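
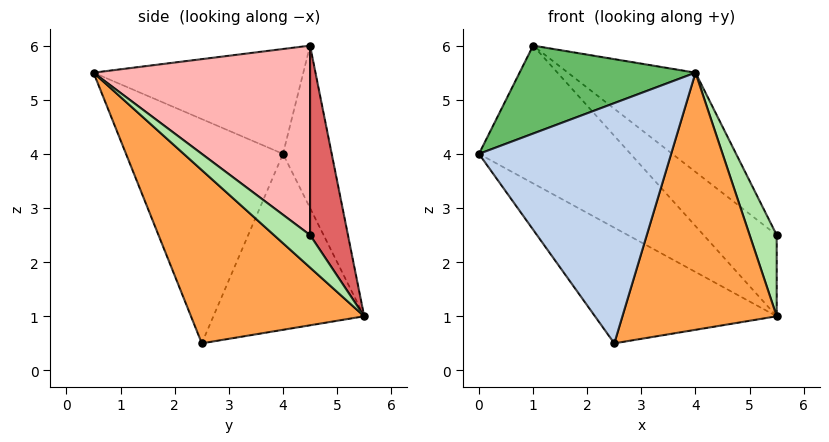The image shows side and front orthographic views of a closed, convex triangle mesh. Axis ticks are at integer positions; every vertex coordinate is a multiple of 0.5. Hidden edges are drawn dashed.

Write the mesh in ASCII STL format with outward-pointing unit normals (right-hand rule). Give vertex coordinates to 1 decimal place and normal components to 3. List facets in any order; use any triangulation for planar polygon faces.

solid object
 facet normal -0.502 0.605 -0.618
  outer loop
   vertex 2.5 2.5 0.5
   vertex 0.0 4.0 4.0
   vertex 5.5 5.5 1.0
  endloop
 endfacet
 facet normal -0.628 -0.769 -0.119
  outer loop
   vertex 2.5 2.5 0.5
   vertex 4.0 0.5 5.5
   vertex 0.0 4.0 4.0
  endloop
 endfacet
 facet normal 0.671 -0.597 -0.440
  outer loop
   vertex 2.5 2.5 0.5
   vertex 5.5 5.5 1.0
   vertex 4.0 0.5 5.5
  endloop
 endfacet
 facet normal -0.305 0.949 -0.085
  outer loop
   vertex 1.0 4.5 6.0
   vertex 5.5 5.5 1.0
   vertex 0.0 4.0 4.0
  endloop
 endfacet
 facet normal -0.673 -0.565 0.478
  outer loop
   vertex 1.0 4.5 6.0
   vertex 0.0 4.0 4.0
   vertex 4.0 0.5 5.5
  endloop
 endfacet
 facet normal 0.743 -0.557 -0.371
  outer loop
   vertex 5.5 4.5 2.5
   vertex 4.0 0.5 5.5
   vertex 5.5 5.5 1.0
  endloop
 endfacet
 facet normal 0.396 0.764 0.509
  outer loop
   vertex 5.5 4.5 2.5
   vertex 5.5 5.5 1.0
   vertex 1.0 4.5 6.0
  endloop
 endfacet
 facet normal 0.577 0.340 0.742
  outer loop
   vertex 5.5 4.5 2.5
   vertex 1.0 4.5 6.0
   vertex 4.0 0.5 5.5
  endloop
 endfacet
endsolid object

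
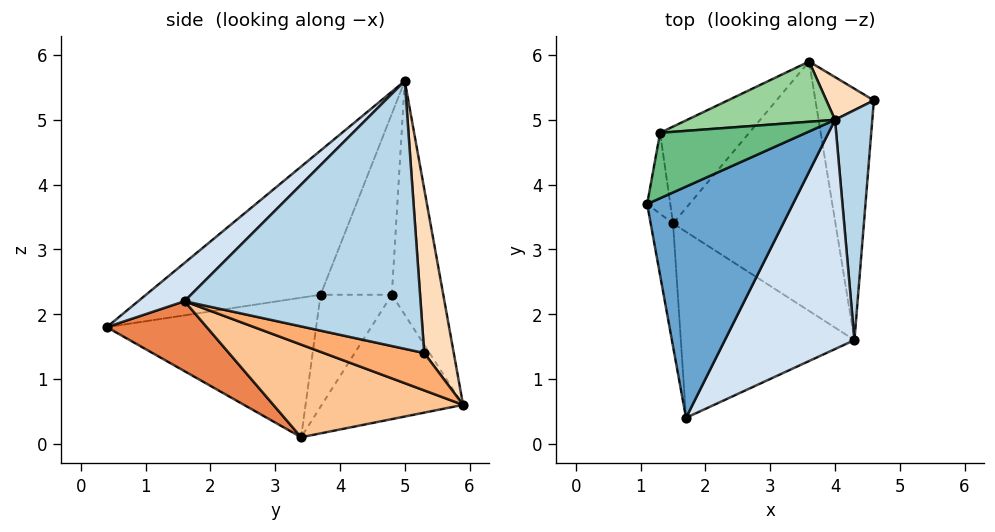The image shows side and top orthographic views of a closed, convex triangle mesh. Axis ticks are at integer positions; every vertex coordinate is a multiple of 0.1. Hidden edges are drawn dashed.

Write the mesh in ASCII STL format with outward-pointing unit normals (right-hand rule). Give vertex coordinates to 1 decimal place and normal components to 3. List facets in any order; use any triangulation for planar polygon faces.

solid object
 facet normal -0.685 -0.229 0.692
  outer loop
   vertex 4.0 5.0 5.6
   vertex 1.1 3.7 2.3
   vertex 1.7 0.4 1.8
  endloop
 endfacet
 facet normal -0.976 -0.154 -0.156
  outer loop
   vertex 1.5 3.4 0.1
   vertex 1.7 0.4 1.8
   vertex 1.1 3.7 2.3
  endloop
 endfacet
 facet normal 0.989 -0.050 0.138
  outer loop
   vertex 4.3 1.6 2.2
   vertex 4.6 5.3 1.4
   vertex 4.0 5.0 5.6
  endloop
 endfacet
 facet normal 0.207 -0.683 0.701
  outer loop
   vertex 4.3 1.6 2.2
   vertex 4.0 5.0 5.6
   vertex 1.7 0.4 1.8
  endloop
 endfacet
 facet normal 0.334 -0.448 -0.829
  outer loop
   vertex 4.3 1.6 2.2
   vertex 1.7 0.4 1.8
   vertex 1.5 3.4 0.1
  endloop
 endfacet
 facet normal 0.525 -0.220 -0.822
  outer loop
   vertex 3.6 5.9 0.6
   vertex 4.6 5.3 1.4
   vertex 4.3 1.6 2.2
  endloop
 endfacet
 facet normal 0.482 -0.236 -0.844
  outer loop
   vertex 3.6 5.9 0.6
   vertex 4.3 1.6 2.2
   vertex 1.5 3.4 0.1
  endloop
 endfacet
 facet normal 0.434 0.892 0.126
  outer loop
   vertex 3.6 5.9 0.6
   vertex 4.0 5.0 5.6
   vertex 4.6 5.3 1.4
  endloop
 endfacet
 facet normal -0.770 0.140 0.622
  outer loop
   vertex 1.3 4.8 2.3
   vertex 1.1 3.7 2.3
   vertex 4.0 5.0 5.6
  endloop
 endfacet
 facet normal -0.304 0.933 0.192
  outer loop
   vertex 1.3 4.8 2.3
   vertex 4.0 5.0 5.6
   vertex 3.6 5.9 0.6
  endloop
 endfacet
 facet normal -0.964 0.175 -0.199
  outer loop
   vertex 1.3 4.8 2.3
   vertex 1.5 3.4 0.1
   vertex 1.1 3.7 2.3
  endloop
 endfacet
 facet normal -0.635 0.624 -0.455
  outer loop
   vertex 1.3 4.8 2.3
   vertex 3.6 5.9 0.6
   vertex 1.5 3.4 0.1
  endloop
 endfacet
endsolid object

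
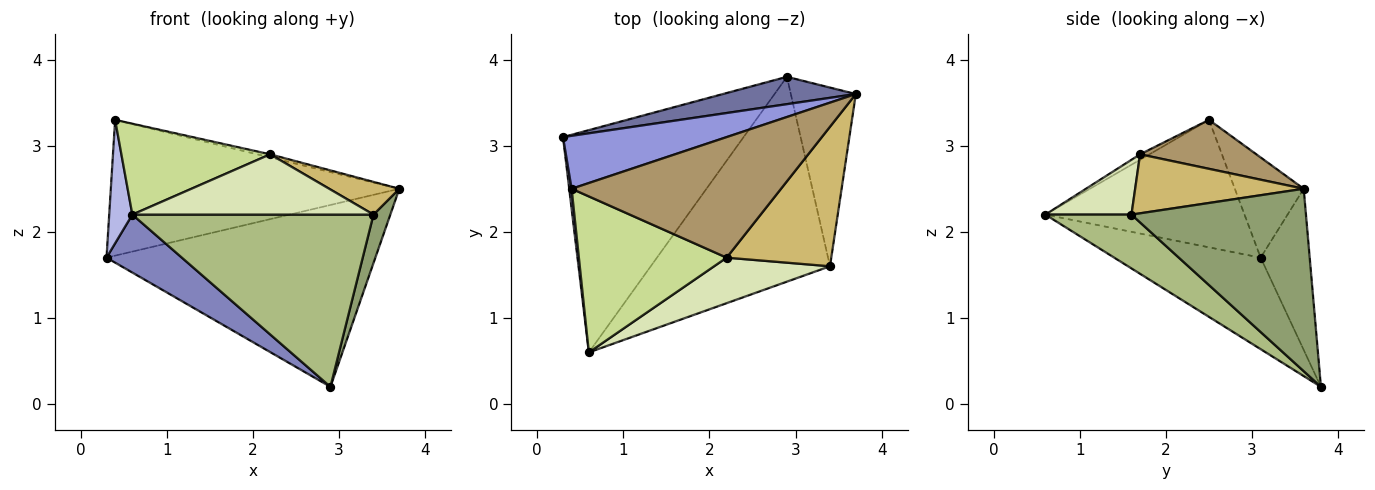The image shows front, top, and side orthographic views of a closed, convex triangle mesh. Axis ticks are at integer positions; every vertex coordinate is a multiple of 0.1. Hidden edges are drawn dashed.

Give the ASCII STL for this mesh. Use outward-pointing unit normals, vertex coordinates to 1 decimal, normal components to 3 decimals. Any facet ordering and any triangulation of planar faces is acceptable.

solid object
 facet normal -0.178 0.973 0.146
  outer loop
   vertex 2.9 3.8 0.2
   vertex 0.3 3.1 1.7
   vertex 3.7 3.6 2.5
  endloop
 endfacet
 facet normal -0.440 -0.227 -0.869
  outer loop
   vertex 2.9 3.8 0.2
   vertex 0.6 0.6 2.2
   vertex 0.3 3.1 1.7
  endloop
 endfacet
 facet normal -0.217 0.909 0.355
  outer loop
   vertex 0.4 2.5 3.3
   vertex 3.7 3.6 2.5
   vertex 0.3 3.1 1.7
  endloop
 endfacet
 facet normal -0.993 -0.115 0.019
  outer loop
   vertex 0.4 2.5 3.3
   vertex 0.3 3.1 1.7
   vertex 0.6 0.6 2.2
  endloop
 endfacet
 facet normal 0.938 -0.091 -0.334
  outer loop
   vertex 3.4 1.6 2.2
   vertex 2.9 3.8 0.2
   vertex 3.7 3.6 2.5
  endloop
 endfacet
 facet normal 0.224 -0.627 -0.746
  outer loop
   vertex 3.4 1.6 2.2
   vertex 0.6 0.6 2.2
   vertex 2.9 3.8 0.2
  endloop
 endfacet
 facet normal -0.032 -0.503 0.864
  outer loop
   vertex 2.2 1.7 2.9
   vertex 0.4 2.5 3.3
   vertex 0.6 0.6 2.2
  endloop
 endfacet
 facet normal 0.274 -0.767 0.580
  outer loop
   vertex 2.2 1.7 2.9
   vertex 0.6 0.6 2.2
   vertex 3.4 1.6 2.2
  endloop
 endfacet
 facet normal 0.228 0.025 0.973
  outer loop
   vertex 2.2 1.7 2.9
   vertex 3.7 3.6 2.5
   vertex 0.4 2.5 3.3
  endloop
 endfacet
 facet normal 0.481 -0.200 0.853
  outer loop
   vertex 2.2 1.7 2.9
   vertex 3.4 1.6 2.2
   vertex 3.7 3.6 2.5
  endloop
 endfacet
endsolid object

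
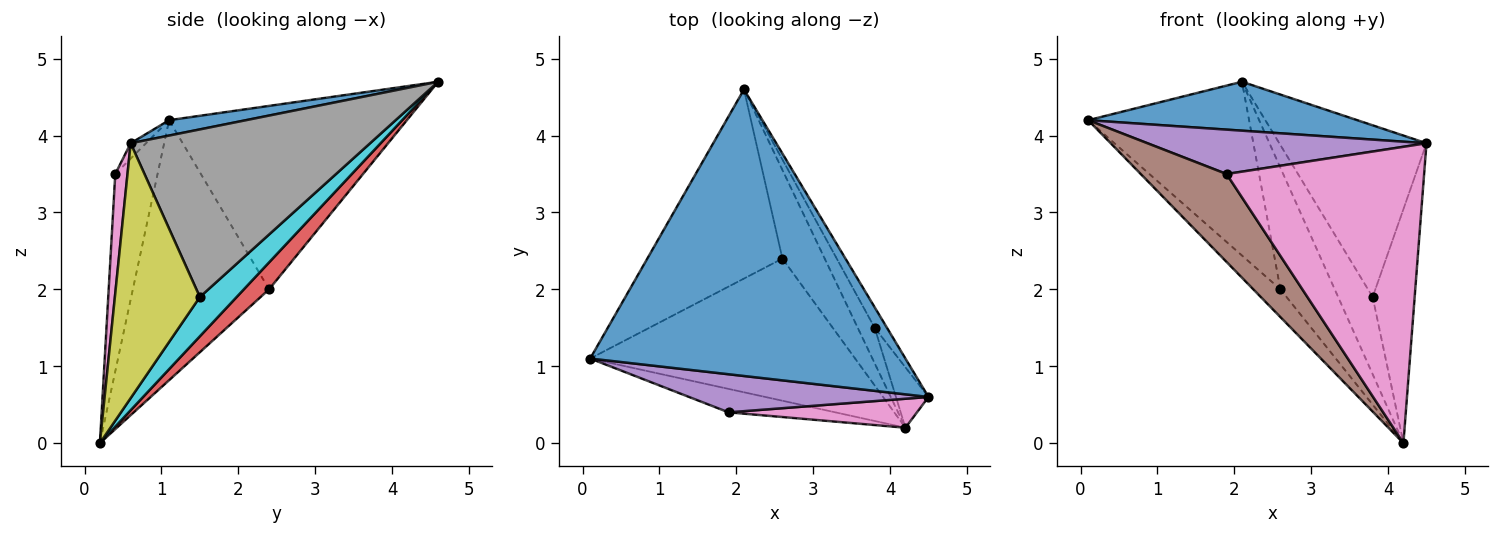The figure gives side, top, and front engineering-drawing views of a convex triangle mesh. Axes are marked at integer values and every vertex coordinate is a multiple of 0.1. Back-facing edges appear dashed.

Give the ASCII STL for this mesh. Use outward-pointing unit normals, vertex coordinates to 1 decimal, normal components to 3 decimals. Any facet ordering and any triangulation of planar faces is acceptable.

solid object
 facet normal 0.048 -0.168 0.985
  outer loop
   vertex 2.1 4.6 4.7
   vertex 0.1 1.1 4.2
   vertex 4.5 0.6 3.9
  endloop
 endfacet
 facet normal -0.707 0.478 -0.521
  outer loop
   vertex 2.6 2.4 2.0
   vertex 0.1 1.1 4.2
   vertex 2.1 4.6 4.7
  endloop
 endfacet
 facet normal -0.694 0.138 -0.707
  outer loop
   vertex 2.6 2.4 2.0
   vertex 4.2 0.2 0.0
   vertex 0.1 1.1 4.2
  endloop
 endfacet
 facet normal 0.351 0.757 -0.552
  outer loop
   vertex 2.6 2.4 2.0
   vertex 2.1 4.6 4.7
   vertex 4.2 0.2 0.0
  endloop
 endfacet
 facet normal -0.042 -0.758 0.651
  outer loop
   vertex 1.9 0.4 3.5
   vertex 4.5 0.6 3.9
   vertex 0.1 1.1 4.2
  endloop
 endfacet
 facet normal -0.430 -0.872 -0.233
  outer loop
   vertex 1.9 0.4 3.5
   vertex 0.1 1.1 4.2
   vertex 4.2 0.2 0.0
  endloop
 endfacet
 facet normal 0.061 -0.993 0.097
  outer loop
   vertex 1.9 0.4 3.5
   vertex 4.2 0.2 0.0
   vertex 4.5 0.6 3.9
  endloop
 endfacet
 facet normal 0.850 0.523 -0.062
  outer loop
   vertex 3.8 1.5 1.9
   vertex 2.1 4.6 4.7
   vertex 4.5 0.6 3.9
  endloop
 endfacet
 facet normal 0.891 0.440 -0.114
  outer loop
   vertex 3.8 1.5 1.9
   vertex 4.5 0.6 3.9
   vertex 4.2 0.2 0.0
  endloop
 endfacet
 facet normal 0.696 0.653 -0.300
  outer loop
   vertex 3.8 1.5 1.9
   vertex 4.2 0.2 0.0
   vertex 2.1 4.6 4.7
  endloop
 endfacet
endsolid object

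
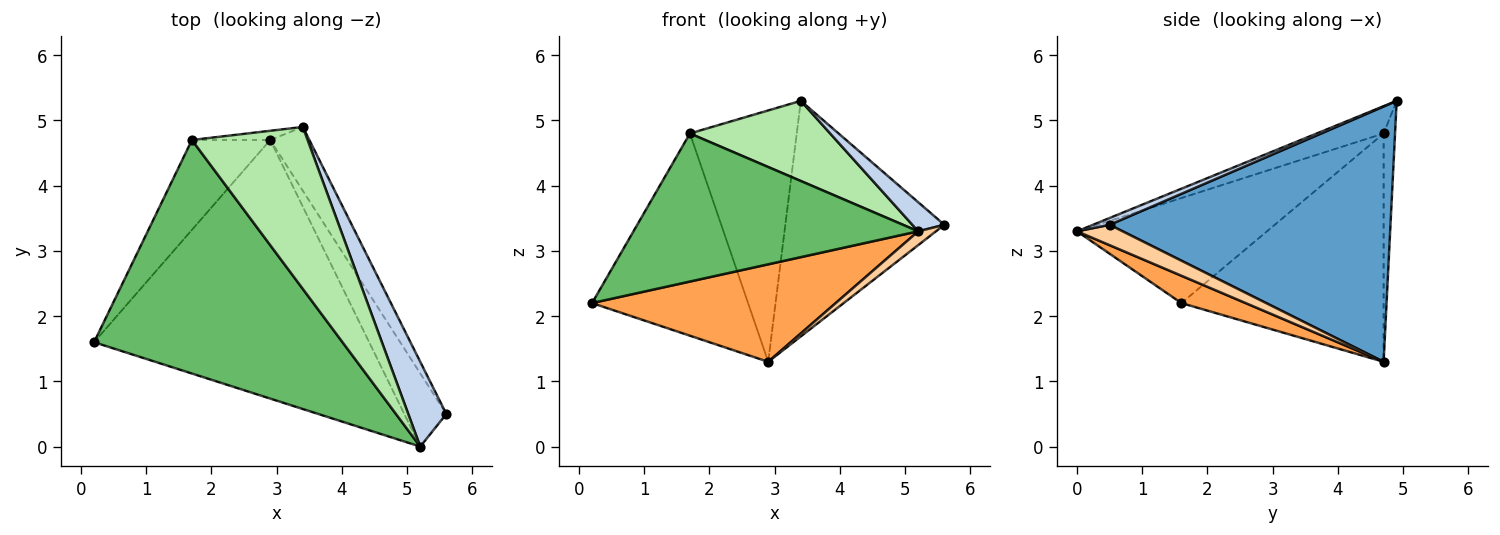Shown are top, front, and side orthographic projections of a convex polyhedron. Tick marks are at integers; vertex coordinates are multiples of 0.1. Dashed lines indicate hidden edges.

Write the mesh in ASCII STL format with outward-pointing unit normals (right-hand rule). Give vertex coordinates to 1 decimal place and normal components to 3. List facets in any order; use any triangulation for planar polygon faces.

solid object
 facet normal 0.863 0.488 -0.132
  outer loop
   vertex 2.9 4.7 1.3
   vertex 3.4 4.9 5.3
   vertex 5.6 0.5 3.4
  endloop
 endfacet
 facet normal 0.166 -0.320 0.933
  outer loop
   vertex 5.2 0.0 3.3
   vertex 5.6 0.5 3.4
   vertex 3.4 4.9 5.3
  endloop
 endfacet
 facet normal 0.093 -0.351 -0.932
  outer loop
   vertex 5.2 0.0 3.3
   vertex 0.2 1.6 2.2
   vertex 2.9 4.7 1.3
  endloop
 endfacet
 facet normal 0.430 -0.167 -0.887
  outer loop
   vertex 5.2 0.0 3.3
   vertex 2.9 4.7 1.3
   vertex 5.6 0.5 3.4
  endloop
 endfacet
 facet normal -0.336 -0.504 0.795
  outer loop
   vertex 1.7 4.7 4.8
   vertex 0.2 1.6 2.2
   vertex 5.2 0.0 3.3
  endloop
 endfacet
 facet normal -0.207 -0.434 0.877
  outer loop
   vertex 1.7 4.7 4.8
   vertex 5.2 0.0 3.3
   vertex 3.4 4.9 5.3
  endloop
 endfacet
 facet normal -0.764 0.589 -0.262
  outer loop
   vertex 1.7 4.7 4.8
   vertex 2.9 4.7 1.3
   vertex 0.2 1.6 2.2
  endloop
 endfacet
 facet normal -0.106 0.994 -0.036
  outer loop
   vertex 1.7 4.7 4.8
   vertex 3.4 4.9 5.3
   vertex 2.9 4.7 1.3
  endloop
 endfacet
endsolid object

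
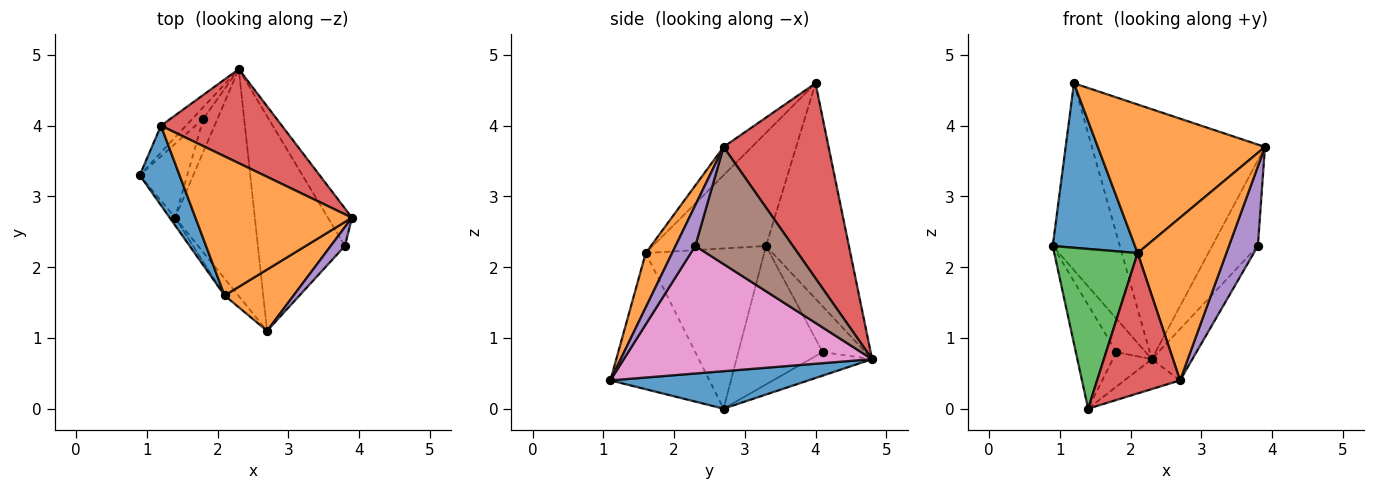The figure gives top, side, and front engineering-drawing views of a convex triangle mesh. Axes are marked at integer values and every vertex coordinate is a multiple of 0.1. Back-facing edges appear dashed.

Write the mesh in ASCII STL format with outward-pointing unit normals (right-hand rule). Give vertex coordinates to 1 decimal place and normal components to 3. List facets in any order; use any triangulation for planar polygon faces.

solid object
 facet normal 0.422 0.119 -0.899
  outer loop
   vertex 1.4 2.7 0.0
   vertex 2.3 4.8 0.7
   vertex 2.7 1.1 0.4
  endloop
 endfacet
 facet normal 0.268 -0.902 0.340
  outer loop
   vertex 2.1 1.6 2.2
   vertex 2.7 1.1 0.4
   vertex 3.9 2.7 3.7
  endloop
 endfacet
 facet normal -0.817 -0.575 -0.028
  outer loop
   vertex 2.1 1.6 2.2
   vertex 0.9 3.3 2.3
   vertex 1.4 2.7 0.0
  endloop
 endfacet
 facet normal -0.764 -0.640 -0.077
  outer loop
   vertex 2.1 1.6 2.2
   vertex 1.4 2.7 0.0
   vertex 2.7 1.1 0.4
  endloop
 endfacet
 facet normal 0.553 -0.811 0.192
  outer loop
   vertex 3.8 2.3 2.3
   vertex 3.9 2.7 3.7
   vertex 2.7 1.1 0.4
  endloop
 endfacet
 facet normal 0.890 0.417 -0.183
  outer loop
   vertex 3.8 2.3 2.3
   vertex 2.3 4.8 0.7
   vertex 3.9 2.7 3.7
  endloop
 endfacet
 facet normal 0.819 0.134 -0.558
  outer loop
   vertex 3.8 2.3 2.3
   vertex 2.7 1.1 0.4
   vertex 2.3 4.8 0.7
  endloop
 endfacet
 facet normal -0.811 0.552 -0.192
  outer loop
   vertex 1.8 4.1 0.8
   vertex 0.9 3.3 2.3
   vertex 2.3 4.8 0.7
  endloop
 endfacet
 facet normal -0.861 0.415 -0.295
  outer loop
   vertex 1.8 4.1 0.8
   vertex 1.4 2.7 0.0
   vertex 0.9 3.3 2.3
  endloop
 endfacet
 facet normal -0.755 0.474 -0.453
  outer loop
   vertex 1.8 4.1 0.8
   vertex 2.3 4.8 0.7
   vertex 1.4 2.7 0.0
  endloop
 endfacet
 facet normal -0.778 -0.565 0.274
  outer loop
   vertex 1.2 4.0 4.6
   vertex 0.9 3.3 2.3
   vertex 2.1 1.6 2.2
  endloop
 endfacet
 facet normal -0.123 -0.724 0.678
  outer loop
   vertex 1.2 4.0 4.6
   vertex 2.1 1.6 2.2
   vertex 3.9 2.7 3.7
  endloop
 endfacet
 facet normal -0.774 0.627 -0.090
  outer loop
   vertex 1.2 4.0 4.6
   vertex 2.3 4.8 0.7
   vertex 0.9 3.3 2.3
  endloop
 endfacet
 facet normal 0.494 0.814 0.306
  outer loop
   vertex 1.2 4.0 4.6
   vertex 3.9 2.7 3.7
   vertex 2.3 4.8 0.7
  endloop
 endfacet
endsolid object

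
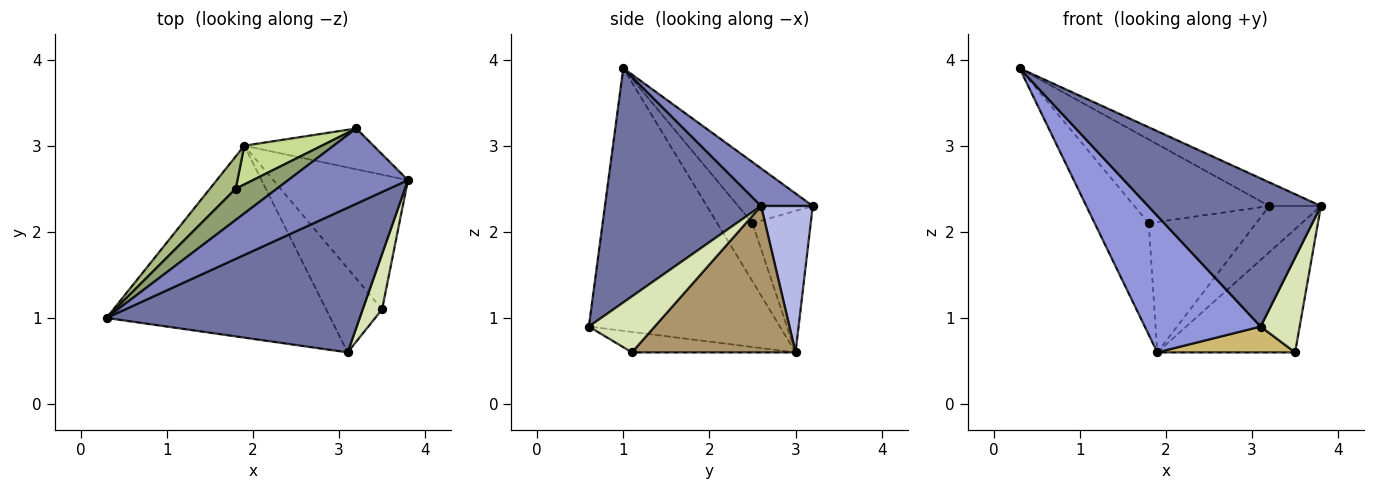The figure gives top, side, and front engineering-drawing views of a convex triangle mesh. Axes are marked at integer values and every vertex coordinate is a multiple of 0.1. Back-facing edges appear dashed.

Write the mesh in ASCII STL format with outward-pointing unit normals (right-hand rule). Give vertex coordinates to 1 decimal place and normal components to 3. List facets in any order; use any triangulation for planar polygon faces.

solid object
 facet normal 0.543 -0.601 0.587
  outer loop
   vertex 3.1 0.6 0.9
   vertex 3.8 2.6 2.3
   vertex 0.3 1.0 3.9
  endloop
 endfacet
 facet normal 0.287 0.287 0.914
  outer loop
   vertex 3.2 3.2 2.3
   vertex 0.3 1.0 3.9
   vertex 3.8 2.6 2.3
  endloop
 endfacet
 facet normal -0.691 -0.419 -0.589
  outer loop
   vertex 1.9 3.0 0.6
   vertex 3.1 0.6 0.9
   vertex 0.3 1.0 3.9
  endloop
 endfacet
 facet normal 0.600 0.600 -0.529
  outer loop
   vertex 1.9 3.0 0.6
   vertex 3.2 3.2 2.3
   vertex 3.8 2.6 2.3
  endloop
 endfacet
 facet normal -0.460 0.832 0.310
  outer loop
   vertex 1.8 2.5 2.1
   vertex 0.3 1.0 3.9
   vertex 3.2 3.2 2.3
  endloop
 endfacet
 facet normal -0.531 0.814 0.236
  outer loop
   vertex 1.8 2.5 2.1
   vertex 1.9 3.0 0.6
   vertex 0.3 1.0 3.9
  endloop
 endfacet
 facet normal -0.461 0.850 0.253
  outer loop
   vertex 1.8 2.5 2.1
   vertex 3.2 3.2 2.3
   vertex 1.9 3.0 0.6
  endloop
 endfacet
 facet normal 0.825 -0.488 0.285
  outer loop
   vertex 3.5 1.1 0.6
   vertex 3.8 2.6 2.3
   vertex 3.1 0.6 0.9
  endloop
 endfacet
 facet normal 0.626 0.527 -0.575
  outer loop
   vertex 3.5 1.1 0.6
   vertex 1.9 3.0 0.6
   vertex 3.8 2.6 2.3
  endloop
 endfacet
 facet normal -0.330 -0.278 -0.902
  outer loop
   vertex 3.5 1.1 0.6
   vertex 3.1 0.6 0.9
   vertex 1.9 3.0 0.6
  endloop
 endfacet
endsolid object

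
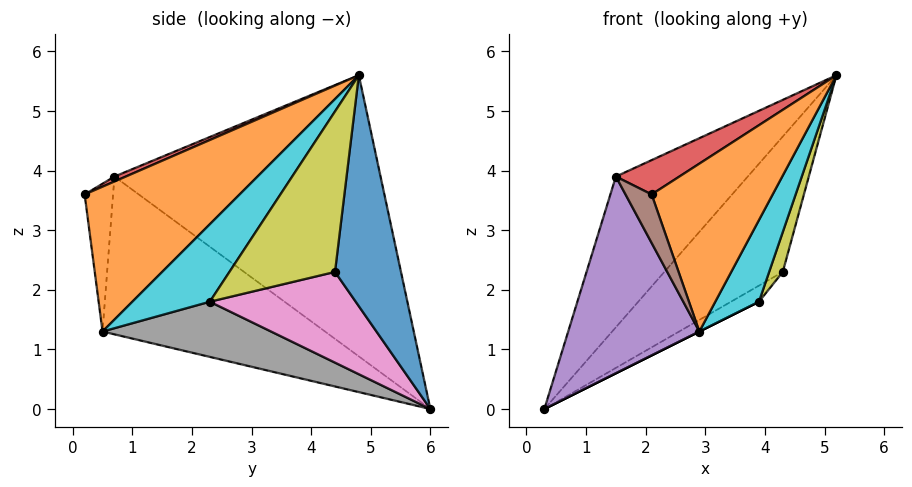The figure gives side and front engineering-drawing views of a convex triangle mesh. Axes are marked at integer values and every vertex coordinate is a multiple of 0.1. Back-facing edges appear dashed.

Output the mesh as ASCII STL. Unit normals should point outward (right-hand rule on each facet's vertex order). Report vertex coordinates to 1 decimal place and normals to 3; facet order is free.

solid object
 facet normal 0.473 0.850 -0.232
  outer loop
   vertex 4.3 4.4 2.3
   vertex 0.3 6.0 0.0
   vertex 5.2 4.8 5.6
  endloop
 endfacet
 facet normal 0.774 -0.604 0.190
  outer loop
   vertex 2.9 0.5 1.3
   vertex 5.2 4.8 5.6
   vertex 2.1 0.2 3.6
  endloop
 endfacet
 facet normal -0.673 0.333 0.660
  outer loop
   vertex 1.5 0.7 3.9
   vertex 5.2 4.8 5.6
   vertex 0.3 6.0 0.0
  endloop
 endfacet
 facet normal 0.079 -0.442 0.894
  outer loop
   vertex 1.5 0.7 3.9
   vertex 2.1 0.2 3.6
   vertex 5.2 4.8 5.6
  endloop
 endfacet
 facet normal -0.793 -0.467 -0.391
  outer loop
   vertex 1.5 0.7 3.9
   vertex 0.3 6.0 0.0
   vertex 2.9 0.5 1.3
  endloop
 endfacet
 facet normal -0.696 -0.640 -0.326
  outer loop
   vertex 1.5 0.7 3.9
   vertex 2.9 0.5 1.3
   vertex 2.1 0.2 3.6
  endloop
 endfacet
 facet normal 0.526 0.101 -0.845
  outer loop
   vertex 3.9 2.3 1.8
   vertex 0.3 6.0 0.0
   vertex 4.3 4.4 2.3
  endloop
 endfacet
 facet normal 0.447 0.000 -0.894
  outer loop
   vertex 3.9 2.3 1.8
   vertex 2.9 0.5 1.3
   vertex 0.3 6.0 0.0
  endloop
 endfacet
 facet normal 0.961 -0.124 -0.247
  outer loop
   vertex 3.9 2.3 1.8
   vertex 4.3 4.4 2.3
   vertex 5.2 4.8 5.6
  endloop
 endfacet
 facet normal 0.871 -0.491 0.025
  outer loop
   vertex 3.9 2.3 1.8
   vertex 5.2 4.8 5.6
   vertex 2.9 0.5 1.3
  endloop
 endfacet
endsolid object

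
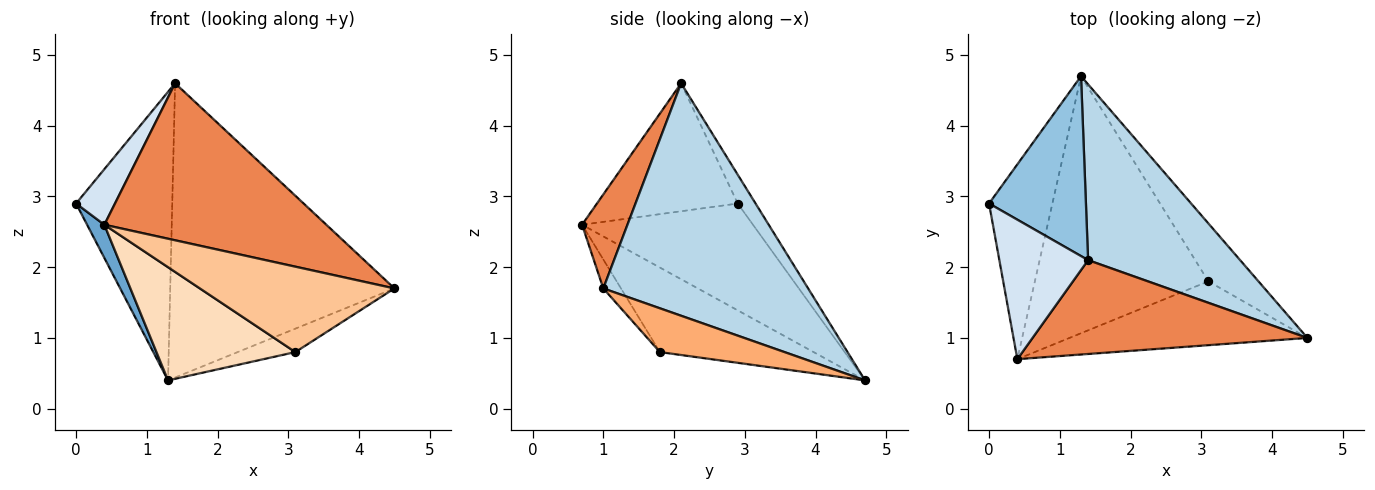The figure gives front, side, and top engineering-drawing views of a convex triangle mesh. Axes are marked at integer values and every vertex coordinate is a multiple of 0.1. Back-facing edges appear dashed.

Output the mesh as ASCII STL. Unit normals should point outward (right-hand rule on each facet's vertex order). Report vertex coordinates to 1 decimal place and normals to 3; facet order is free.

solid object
 facet normal -0.857 -0.087 -0.508
  outer loop
   vertex 0.4 0.7 2.6
   vertex 0.0 2.9 2.9
   vertex 1.3 4.7 0.4
  endloop
 endfacet
 facet normal -0.156 0.838 0.523
  outer loop
   vertex 1.4 2.1 4.6
   vertex 1.3 4.7 0.4
   vertex 0.0 2.9 2.9
  endloop
 endfacet
 facet normal 0.617 0.676 0.403
  outer loop
   vertex 1.4 2.1 4.6
   vertex 4.5 1.0 1.7
   vertex 1.3 4.7 0.4
  endloop
 endfacet
 facet normal -0.801 -0.221 0.556
  outer loop
   vertex 1.4 2.1 4.6
   vertex 0.0 2.9 2.9
   vertex 0.4 0.7 2.6
  endloop
 endfacet
 facet normal 0.173 -0.845 0.505
  outer loop
   vertex 1.4 2.1 4.6
   vertex 0.4 0.7 2.6
   vertex 4.5 1.0 1.7
  endloop
 endfacet
 facet normal 0.630 0.291 -0.720
  outer loop
   vertex 3.1 1.8 0.8
   vertex 1.3 4.7 0.4
   vertex 4.5 1.0 1.7
  endloop
 endfacet
 facet normal -0.073 -0.799 -0.597
  outer loop
   vertex 3.1 1.8 0.8
   vertex 4.5 1.0 1.7
   vertex 0.4 0.7 2.6
  endloop
 endfacet
 facet normal -0.407 -0.368 -0.836
  outer loop
   vertex 3.1 1.8 0.8
   vertex 0.4 0.7 2.6
   vertex 1.3 4.7 0.4
  endloop
 endfacet
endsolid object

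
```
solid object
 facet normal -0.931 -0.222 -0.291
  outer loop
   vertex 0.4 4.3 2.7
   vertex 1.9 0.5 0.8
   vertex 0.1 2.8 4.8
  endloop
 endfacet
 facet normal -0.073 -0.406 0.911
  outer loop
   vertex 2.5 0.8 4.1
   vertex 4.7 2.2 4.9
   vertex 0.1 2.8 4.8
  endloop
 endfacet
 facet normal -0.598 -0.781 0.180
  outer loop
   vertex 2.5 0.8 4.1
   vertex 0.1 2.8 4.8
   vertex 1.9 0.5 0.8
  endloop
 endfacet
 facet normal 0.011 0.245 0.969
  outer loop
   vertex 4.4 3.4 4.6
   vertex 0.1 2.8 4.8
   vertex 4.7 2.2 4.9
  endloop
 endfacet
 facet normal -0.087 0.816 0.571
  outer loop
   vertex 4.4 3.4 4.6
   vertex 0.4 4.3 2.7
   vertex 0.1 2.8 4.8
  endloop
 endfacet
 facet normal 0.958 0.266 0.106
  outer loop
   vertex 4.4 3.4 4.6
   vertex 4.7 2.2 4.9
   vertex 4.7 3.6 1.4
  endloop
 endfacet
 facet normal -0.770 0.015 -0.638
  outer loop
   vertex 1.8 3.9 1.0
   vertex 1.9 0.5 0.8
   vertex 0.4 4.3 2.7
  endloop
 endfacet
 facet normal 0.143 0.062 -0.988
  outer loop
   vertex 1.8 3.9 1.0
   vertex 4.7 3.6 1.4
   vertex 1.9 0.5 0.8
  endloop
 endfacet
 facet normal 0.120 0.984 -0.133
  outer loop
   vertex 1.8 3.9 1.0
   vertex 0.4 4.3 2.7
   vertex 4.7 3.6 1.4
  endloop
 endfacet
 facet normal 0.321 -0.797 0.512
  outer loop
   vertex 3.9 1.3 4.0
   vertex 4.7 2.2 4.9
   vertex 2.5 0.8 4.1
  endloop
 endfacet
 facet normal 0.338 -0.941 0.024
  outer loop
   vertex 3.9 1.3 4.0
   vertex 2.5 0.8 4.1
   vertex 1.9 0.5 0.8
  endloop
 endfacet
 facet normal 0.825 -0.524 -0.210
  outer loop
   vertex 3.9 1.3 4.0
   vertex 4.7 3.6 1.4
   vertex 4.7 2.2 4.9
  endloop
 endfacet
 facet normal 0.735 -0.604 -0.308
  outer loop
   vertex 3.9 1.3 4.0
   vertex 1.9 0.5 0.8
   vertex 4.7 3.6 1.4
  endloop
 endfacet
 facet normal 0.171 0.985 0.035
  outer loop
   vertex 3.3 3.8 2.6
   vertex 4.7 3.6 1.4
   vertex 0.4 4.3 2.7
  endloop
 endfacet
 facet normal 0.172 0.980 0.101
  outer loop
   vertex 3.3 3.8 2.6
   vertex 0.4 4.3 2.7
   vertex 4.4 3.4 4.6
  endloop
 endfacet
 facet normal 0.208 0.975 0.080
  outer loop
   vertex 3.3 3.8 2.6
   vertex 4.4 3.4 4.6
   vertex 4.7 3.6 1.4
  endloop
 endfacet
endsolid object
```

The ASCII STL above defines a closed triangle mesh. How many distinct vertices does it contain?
10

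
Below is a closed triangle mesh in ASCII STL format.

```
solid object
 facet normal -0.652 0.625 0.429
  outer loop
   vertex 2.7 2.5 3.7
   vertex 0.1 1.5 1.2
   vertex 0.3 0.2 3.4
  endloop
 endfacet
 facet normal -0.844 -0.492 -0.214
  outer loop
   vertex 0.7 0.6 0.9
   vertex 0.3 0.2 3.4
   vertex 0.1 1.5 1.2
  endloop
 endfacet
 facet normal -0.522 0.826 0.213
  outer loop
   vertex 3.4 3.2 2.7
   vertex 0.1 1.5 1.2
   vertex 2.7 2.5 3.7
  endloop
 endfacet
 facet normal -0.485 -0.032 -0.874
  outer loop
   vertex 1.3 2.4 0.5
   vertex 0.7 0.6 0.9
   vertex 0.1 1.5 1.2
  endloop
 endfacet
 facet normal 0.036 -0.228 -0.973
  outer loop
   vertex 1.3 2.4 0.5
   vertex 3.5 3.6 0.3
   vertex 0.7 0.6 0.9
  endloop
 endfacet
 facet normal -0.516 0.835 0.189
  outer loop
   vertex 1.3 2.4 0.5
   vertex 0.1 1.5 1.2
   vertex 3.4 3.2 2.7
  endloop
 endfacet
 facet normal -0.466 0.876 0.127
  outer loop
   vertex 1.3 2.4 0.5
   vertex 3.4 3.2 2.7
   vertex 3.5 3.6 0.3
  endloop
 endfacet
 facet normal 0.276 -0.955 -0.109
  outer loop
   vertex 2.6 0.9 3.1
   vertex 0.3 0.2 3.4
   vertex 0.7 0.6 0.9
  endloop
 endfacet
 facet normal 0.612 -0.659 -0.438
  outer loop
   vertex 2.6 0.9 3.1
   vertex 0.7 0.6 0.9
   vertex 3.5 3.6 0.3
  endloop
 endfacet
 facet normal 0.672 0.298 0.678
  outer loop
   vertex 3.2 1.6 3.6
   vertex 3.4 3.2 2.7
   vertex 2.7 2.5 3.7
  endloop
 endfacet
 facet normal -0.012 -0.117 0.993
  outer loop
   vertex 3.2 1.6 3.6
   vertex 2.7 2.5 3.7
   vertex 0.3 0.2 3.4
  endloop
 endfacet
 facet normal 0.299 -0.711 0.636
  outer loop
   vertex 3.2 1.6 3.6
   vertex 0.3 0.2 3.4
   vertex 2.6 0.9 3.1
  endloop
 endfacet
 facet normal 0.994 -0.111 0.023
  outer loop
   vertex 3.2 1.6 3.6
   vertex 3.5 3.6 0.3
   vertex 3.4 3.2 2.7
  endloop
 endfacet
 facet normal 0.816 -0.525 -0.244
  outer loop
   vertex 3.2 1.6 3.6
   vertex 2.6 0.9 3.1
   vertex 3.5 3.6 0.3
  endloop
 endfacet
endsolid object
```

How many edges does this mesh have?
21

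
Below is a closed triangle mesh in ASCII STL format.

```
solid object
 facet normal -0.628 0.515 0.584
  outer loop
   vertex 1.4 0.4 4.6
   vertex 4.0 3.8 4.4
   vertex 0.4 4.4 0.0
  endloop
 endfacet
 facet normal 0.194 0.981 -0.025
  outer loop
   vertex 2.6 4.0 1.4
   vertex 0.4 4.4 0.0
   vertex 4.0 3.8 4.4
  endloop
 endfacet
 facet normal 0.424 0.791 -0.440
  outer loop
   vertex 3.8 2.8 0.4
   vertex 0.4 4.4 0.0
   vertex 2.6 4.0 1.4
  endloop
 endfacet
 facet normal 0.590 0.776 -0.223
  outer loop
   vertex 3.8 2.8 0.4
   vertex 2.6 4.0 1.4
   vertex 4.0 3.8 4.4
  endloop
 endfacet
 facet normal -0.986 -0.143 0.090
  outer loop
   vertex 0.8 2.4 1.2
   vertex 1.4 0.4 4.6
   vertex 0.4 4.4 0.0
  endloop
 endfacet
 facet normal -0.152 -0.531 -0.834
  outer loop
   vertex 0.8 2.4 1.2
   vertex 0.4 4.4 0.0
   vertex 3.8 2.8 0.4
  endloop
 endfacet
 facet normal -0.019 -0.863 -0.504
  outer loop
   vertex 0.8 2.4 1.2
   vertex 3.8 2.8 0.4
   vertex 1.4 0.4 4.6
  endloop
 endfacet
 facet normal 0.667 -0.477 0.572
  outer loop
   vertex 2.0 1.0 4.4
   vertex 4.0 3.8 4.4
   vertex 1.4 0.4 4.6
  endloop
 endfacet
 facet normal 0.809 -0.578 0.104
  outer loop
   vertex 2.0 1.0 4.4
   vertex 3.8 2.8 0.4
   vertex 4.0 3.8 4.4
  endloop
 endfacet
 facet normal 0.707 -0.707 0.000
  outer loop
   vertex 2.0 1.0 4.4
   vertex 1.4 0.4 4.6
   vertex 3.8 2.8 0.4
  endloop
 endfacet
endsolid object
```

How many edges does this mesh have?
15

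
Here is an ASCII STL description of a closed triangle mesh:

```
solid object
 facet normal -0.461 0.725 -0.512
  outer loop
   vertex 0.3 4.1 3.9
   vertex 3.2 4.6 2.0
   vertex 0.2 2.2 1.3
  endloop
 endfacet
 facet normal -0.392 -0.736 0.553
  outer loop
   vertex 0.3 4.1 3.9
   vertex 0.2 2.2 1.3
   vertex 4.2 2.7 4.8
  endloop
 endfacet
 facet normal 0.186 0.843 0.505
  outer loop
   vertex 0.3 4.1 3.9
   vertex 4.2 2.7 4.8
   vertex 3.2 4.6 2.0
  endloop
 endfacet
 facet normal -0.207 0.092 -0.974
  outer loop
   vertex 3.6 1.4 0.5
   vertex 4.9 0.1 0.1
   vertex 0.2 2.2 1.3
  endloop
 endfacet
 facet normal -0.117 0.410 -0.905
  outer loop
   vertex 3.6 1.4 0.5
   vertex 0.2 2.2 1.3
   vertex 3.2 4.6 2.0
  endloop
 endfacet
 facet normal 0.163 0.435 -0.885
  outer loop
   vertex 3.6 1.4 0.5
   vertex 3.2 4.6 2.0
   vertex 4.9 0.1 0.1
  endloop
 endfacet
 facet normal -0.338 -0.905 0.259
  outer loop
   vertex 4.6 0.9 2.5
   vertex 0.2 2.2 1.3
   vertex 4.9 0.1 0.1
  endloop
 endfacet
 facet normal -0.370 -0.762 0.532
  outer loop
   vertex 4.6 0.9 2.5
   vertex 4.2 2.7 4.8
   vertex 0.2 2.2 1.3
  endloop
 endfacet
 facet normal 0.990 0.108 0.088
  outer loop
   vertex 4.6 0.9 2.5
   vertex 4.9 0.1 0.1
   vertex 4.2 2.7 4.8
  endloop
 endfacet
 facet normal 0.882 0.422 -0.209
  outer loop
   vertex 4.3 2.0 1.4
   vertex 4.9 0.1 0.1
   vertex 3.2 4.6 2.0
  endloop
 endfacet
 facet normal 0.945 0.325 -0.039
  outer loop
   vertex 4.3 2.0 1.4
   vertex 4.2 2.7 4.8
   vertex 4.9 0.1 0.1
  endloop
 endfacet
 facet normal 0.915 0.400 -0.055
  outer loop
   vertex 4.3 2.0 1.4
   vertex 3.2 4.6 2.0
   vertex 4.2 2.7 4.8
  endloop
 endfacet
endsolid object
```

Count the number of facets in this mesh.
12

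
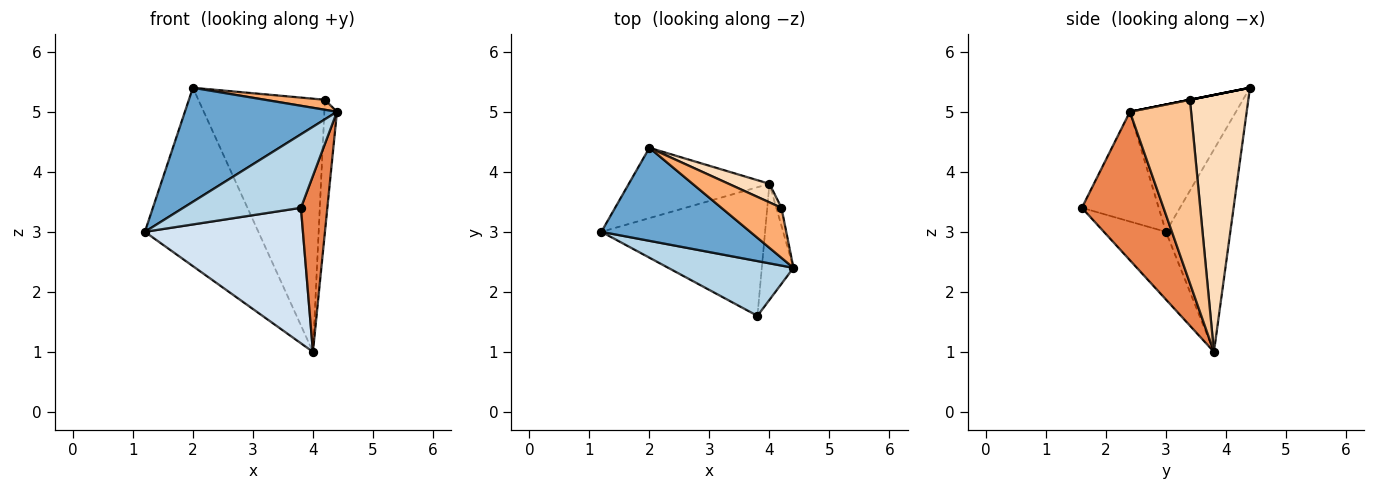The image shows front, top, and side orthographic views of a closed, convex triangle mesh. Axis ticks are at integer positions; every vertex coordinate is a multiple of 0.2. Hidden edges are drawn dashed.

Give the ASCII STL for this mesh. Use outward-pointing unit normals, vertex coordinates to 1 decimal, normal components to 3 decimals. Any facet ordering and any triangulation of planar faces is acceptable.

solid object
 facet normal -0.475 -0.682 0.556
  outer loop
   vertex 2.0 4.4 5.4
   vertex 1.2 3.0 3.0
   vertex 4.4 2.4 5.0
  endloop
 endfacet
 facet normal -0.467 0.823 -0.324
  outer loop
   vertex 4.0 3.8 1.0
   vertex 1.2 3.0 3.0
   vertex 2.0 4.4 5.4
  endloop
 endfacet
 facet normal -0.464 -0.710 0.529
  outer loop
   vertex 3.8 1.6 3.4
   vertex 4.4 2.4 5.0
   vertex 1.2 3.0 3.0
  endloop
 endfacet
 facet normal -0.274 -0.698 -0.662
  outer loop
   vertex 3.8 1.6 3.4
   vertex 1.2 3.0 3.0
   vertex 4.0 3.8 1.0
  endloop
 endfacet
 facet normal 0.932 -0.302 -0.199
  outer loop
   vertex 3.8 1.6 3.4
   vertex 4.0 3.8 1.0
   vertex 4.4 2.4 5.0
  endloop
 endfacet
 facet normal 0.000 -0.196 0.981
  outer loop
   vertex 4.2 3.4 5.2
   vertex 2.0 4.4 5.4
   vertex 4.4 2.4 5.0
  endloop
 endfacet
 facet normal 0.979 0.201 -0.027
  outer loop
   vertex 4.2 3.4 5.2
   vertex 4.4 2.4 5.0
   vertex 4.0 3.8 1.0
  endloop
 endfacet
 facet normal 0.418 0.906 0.066
  outer loop
   vertex 4.2 3.4 5.2
   vertex 4.0 3.8 1.0
   vertex 2.0 4.4 5.4
  endloop
 endfacet
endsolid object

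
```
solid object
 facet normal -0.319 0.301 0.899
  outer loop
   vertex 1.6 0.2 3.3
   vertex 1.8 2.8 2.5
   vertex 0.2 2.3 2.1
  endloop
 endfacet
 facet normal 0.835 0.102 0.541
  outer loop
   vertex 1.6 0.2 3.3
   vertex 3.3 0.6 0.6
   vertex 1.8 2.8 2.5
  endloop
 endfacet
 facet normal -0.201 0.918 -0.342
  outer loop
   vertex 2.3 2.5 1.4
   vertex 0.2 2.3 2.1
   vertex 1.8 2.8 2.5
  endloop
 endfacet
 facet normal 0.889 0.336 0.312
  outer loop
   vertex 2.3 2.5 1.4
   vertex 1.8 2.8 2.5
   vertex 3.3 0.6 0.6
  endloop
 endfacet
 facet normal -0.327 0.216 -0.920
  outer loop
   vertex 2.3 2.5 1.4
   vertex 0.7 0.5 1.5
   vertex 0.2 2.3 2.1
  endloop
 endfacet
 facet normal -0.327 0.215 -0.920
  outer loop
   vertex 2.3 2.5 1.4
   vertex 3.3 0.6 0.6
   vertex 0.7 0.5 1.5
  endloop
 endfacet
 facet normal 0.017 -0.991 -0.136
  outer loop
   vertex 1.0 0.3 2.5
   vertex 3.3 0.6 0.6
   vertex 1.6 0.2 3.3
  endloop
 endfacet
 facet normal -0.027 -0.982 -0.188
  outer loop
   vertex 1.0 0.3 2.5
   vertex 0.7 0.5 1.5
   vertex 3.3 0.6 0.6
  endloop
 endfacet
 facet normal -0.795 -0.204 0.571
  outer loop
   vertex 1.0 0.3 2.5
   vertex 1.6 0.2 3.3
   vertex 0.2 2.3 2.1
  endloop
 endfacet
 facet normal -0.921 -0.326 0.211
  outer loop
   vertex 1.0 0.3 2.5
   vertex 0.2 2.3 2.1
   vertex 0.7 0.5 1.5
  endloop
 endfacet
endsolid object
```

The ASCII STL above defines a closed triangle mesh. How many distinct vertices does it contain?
7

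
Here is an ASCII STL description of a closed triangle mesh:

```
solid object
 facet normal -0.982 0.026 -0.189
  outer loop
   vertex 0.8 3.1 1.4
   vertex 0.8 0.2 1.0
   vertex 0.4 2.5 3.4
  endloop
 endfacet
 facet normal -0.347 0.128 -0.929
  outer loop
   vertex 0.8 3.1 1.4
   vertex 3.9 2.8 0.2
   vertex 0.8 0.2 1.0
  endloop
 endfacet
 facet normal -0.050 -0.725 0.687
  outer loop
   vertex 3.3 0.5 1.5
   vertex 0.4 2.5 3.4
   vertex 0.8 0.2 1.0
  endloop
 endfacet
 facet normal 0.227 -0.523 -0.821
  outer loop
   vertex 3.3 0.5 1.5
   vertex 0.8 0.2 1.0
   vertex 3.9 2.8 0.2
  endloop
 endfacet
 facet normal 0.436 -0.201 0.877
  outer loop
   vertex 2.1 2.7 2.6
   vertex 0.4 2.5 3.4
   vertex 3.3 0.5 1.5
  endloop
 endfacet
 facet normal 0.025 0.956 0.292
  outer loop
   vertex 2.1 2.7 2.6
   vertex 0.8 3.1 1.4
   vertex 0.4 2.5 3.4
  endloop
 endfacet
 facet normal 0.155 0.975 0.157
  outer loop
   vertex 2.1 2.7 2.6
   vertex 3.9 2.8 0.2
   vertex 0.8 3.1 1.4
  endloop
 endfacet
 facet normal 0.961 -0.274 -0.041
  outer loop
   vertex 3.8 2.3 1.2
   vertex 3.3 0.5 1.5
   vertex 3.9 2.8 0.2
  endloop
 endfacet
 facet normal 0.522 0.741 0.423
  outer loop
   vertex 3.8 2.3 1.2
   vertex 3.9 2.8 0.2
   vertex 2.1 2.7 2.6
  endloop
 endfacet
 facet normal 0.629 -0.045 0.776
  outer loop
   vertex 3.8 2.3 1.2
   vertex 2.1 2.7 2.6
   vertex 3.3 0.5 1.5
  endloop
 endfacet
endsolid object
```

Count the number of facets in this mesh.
10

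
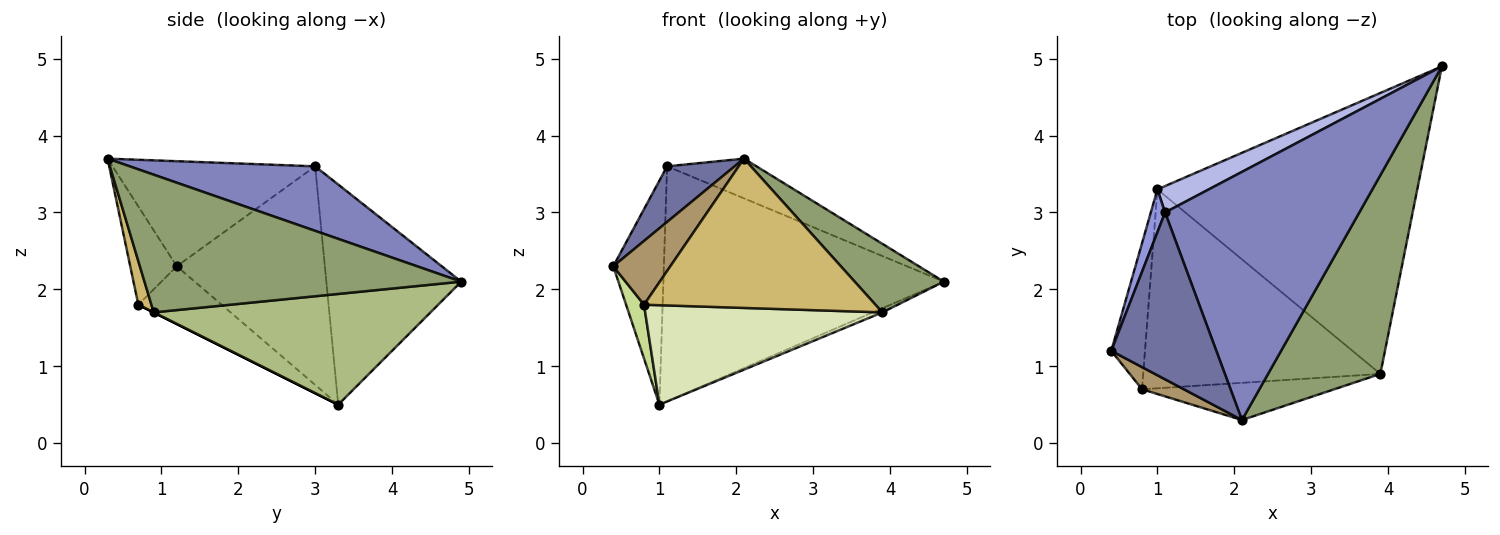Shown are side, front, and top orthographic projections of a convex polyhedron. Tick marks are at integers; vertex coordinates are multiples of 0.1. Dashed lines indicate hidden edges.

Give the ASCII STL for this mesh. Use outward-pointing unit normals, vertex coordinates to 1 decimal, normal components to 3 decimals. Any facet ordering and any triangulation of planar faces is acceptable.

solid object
 facet normal -0.688 -0.229 0.688
  outer loop
   vertex 1.1 3.0 3.6
   vertex 0.4 1.2 2.3
   vertex 2.1 0.3 3.7
  endloop
 endfacet
 facet normal 0.312 0.150 0.938
  outer loop
   vertex 1.1 3.0 3.6
   vertex 2.1 0.3 3.7
   vertex 4.7 4.9 2.1
  endloop
 endfacet
 facet normal -0.944 0.323 0.062
  outer loop
   vertex 1.1 3.0 3.6
   vertex 1.0 3.3 0.5
   vertex 0.4 1.2 2.3
  endloop
 endfacet
 facet normal -0.431 0.897 0.101
  outer loop
   vertex 1.1 3.0 3.6
   vertex 4.7 4.9 2.1
   vertex 1.0 3.3 0.5
  endloop
 endfacet
 facet normal 0.757 -0.213 0.617
  outer loop
   vertex 3.9 0.9 1.7
   vertex 4.7 4.9 2.1
   vertex 2.1 0.3 3.7
  endloop
 endfacet
 facet normal 0.392 0.014 -0.920
  outer loop
   vertex 3.9 0.9 1.7
   vertex 1.0 3.3 0.5
   vertex 4.7 4.9 2.1
  endloop
 endfacet
 facet normal -0.849 -0.183 -0.496
  outer loop
   vertex 0.8 0.7 1.8
   vertex 0.4 1.2 2.3
   vertex 1.0 3.3 0.5
  endloop
 endfacet
 facet normal 0.000 -0.447 -0.894
  outer loop
   vertex 0.8 0.7 1.8
   vertex 1.0 3.3 0.5
   vertex 3.9 0.9 1.7
  endloop
 endfacet
 facet normal -0.610 -0.748 0.260
  outer loop
   vertex 0.8 0.7 1.8
   vertex 2.1 0.3 3.7
   vertex 0.4 1.2 2.3
  endloop
 endfacet
 facet normal 0.055 -0.969 -0.241
  outer loop
   vertex 0.8 0.7 1.8
   vertex 3.9 0.9 1.7
   vertex 2.1 0.3 3.7
  endloop
 endfacet
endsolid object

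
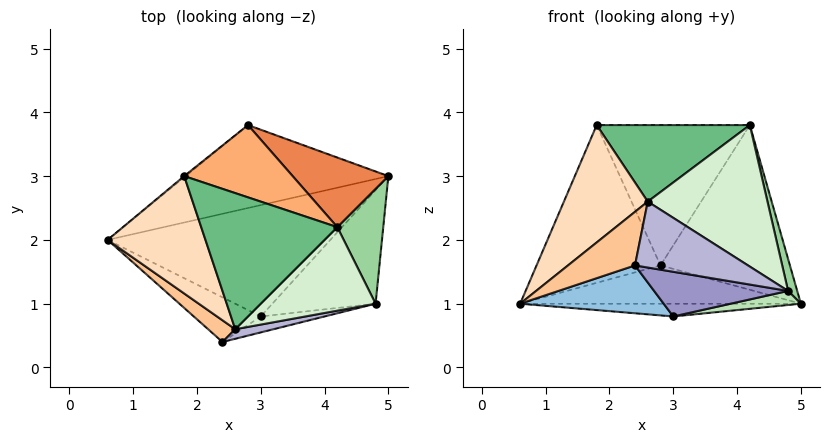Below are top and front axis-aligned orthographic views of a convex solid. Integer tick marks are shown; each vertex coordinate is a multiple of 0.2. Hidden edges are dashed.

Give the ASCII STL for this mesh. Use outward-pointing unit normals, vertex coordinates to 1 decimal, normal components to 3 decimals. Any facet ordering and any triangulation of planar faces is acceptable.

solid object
 facet normal -0.026 0.114 -0.993
  outer loop
   vertex 3.0 0.8 0.8
   vertex 0.6 2.0 1.0
   vertex 5.0 3.0 1.0
  endloop
 endfacet
 facet normal -0.389 -0.673 -0.629
  outer loop
   vertex 3.0 0.8 0.8
   vertex 2.4 0.4 1.6
   vertex 0.6 2.0 1.0
  endloop
 endfacet
 facet normal -0.095 0.417 -0.904
  outer loop
   vertex 2.8 3.8 1.6
   vertex 5.0 3.0 1.0
   vertex 0.6 2.0 1.0
  endloop
 endfacet
 facet normal -0.632 0.775 -0.006
  outer loop
   vertex 2.8 3.8 1.6
   vertex 0.6 2.0 1.0
   vertex 1.8 3.0 3.8
  endloop
 endfacet
 facet normal 0.404 0.843 0.356
  outer loop
   vertex 2.8 3.8 1.6
   vertex 4.2 2.2 3.8
   vertex 5.0 3.0 1.0
  endloop
 endfacet
 facet normal 0.284 0.852 0.439
  outer loop
   vertex 2.8 3.8 1.6
   vertex 1.8 3.0 3.8
   vertex 4.2 2.2 3.8
  endloop
 endfacet
 facet normal -0.688 -0.672 0.272
  outer loop
   vertex 2.6 0.6 2.6
   vertex 0.6 2.0 1.0
   vertex 2.4 0.4 1.6
  endloop
 endfacet
 facet normal -0.728 -0.485 0.485
  outer loop
   vertex 2.6 0.6 2.6
   vertex 1.8 3.0 3.8
   vertex 0.6 2.0 1.0
  endloop
 endfacet
 facet normal -0.161 -0.484 0.860
  outer loop
   vertex 2.6 0.6 2.6
   vertex 4.2 2.2 3.8
   vertex 1.8 3.0 3.8
  endloop
 endfacet
 facet normal 0.964 -0.071 0.255
  outer loop
   vertex 4.8 1.0 1.2
   vertex 5.0 3.0 1.0
   vertex 4.2 2.2 3.8
  endloop
 endfacet
 facet normal 0.228 -0.119 -0.966
  outer loop
   vertex 4.8 1.0 1.2
   vertex 3.0 0.8 0.8
   vertex 5.0 3.0 1.0
  endloop
 endfacet
 facet normal 0.433 -0.776 0.458
  outer loop
   vertex 4.8 1.0 1.2
   vertex 4.2 2.2 3.8
   vertex 2.6 0.6 2.6
  endloop
 endfacet
 facet normal 0.177 -0.927 -0.331
  outer loop
   vertex 4.8 1.0 1.2
   vertex 2.4 0.4 1.6
   vertex 3.0 0.8 0.8
  endloop
 endfacet
 facet normal 0.262 -0.955 0.139
  outer loop
   vertex 4.8 1.0 1.2
   vertex 2.6 0.6 2.6
   vertex 2.4 0.4 1.6
  endloop
 endfacet
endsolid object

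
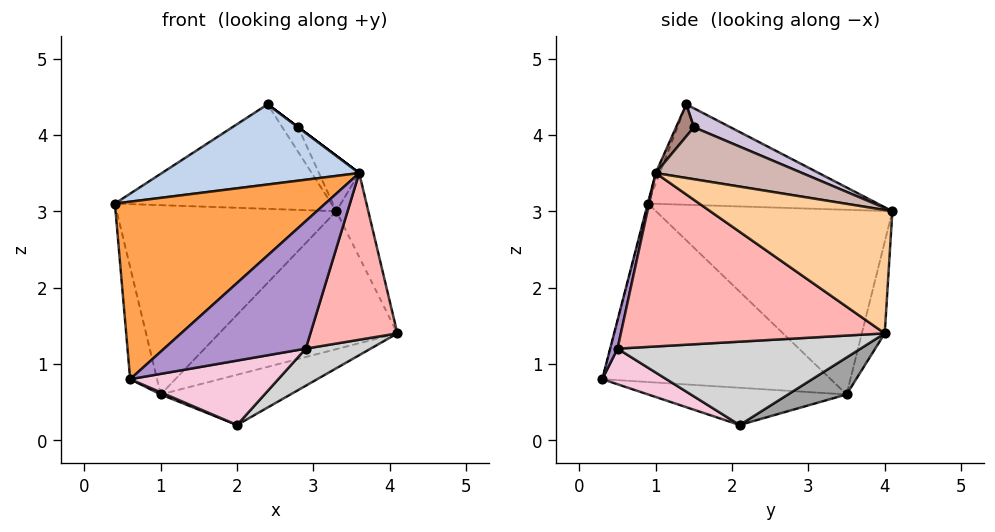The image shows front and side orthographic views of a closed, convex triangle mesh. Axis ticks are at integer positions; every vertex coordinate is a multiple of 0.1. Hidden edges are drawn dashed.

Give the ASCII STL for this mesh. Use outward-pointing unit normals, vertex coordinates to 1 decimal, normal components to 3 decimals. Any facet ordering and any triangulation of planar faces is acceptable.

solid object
 facet normal -0.553 0.521 0.650
  outer loop
   vertex 3.3 4.1 3.0
   vertex 0.4 0.9 3.1
   vertex 2.4 1.4 4.4
  endloop
 endfacet
 facet normal -0.019 -0.923 0.385
  outer loop
   vertex 3.6 1.0 3.5
   vertex 2.4 1.4 4.4
   vertex 0.4 0.9 3.1
  endloop
 endfacet
 facet normal -0.001 -0.968 0.252
  outer loop
   vertex 3.6 1.0 3.5
   vertex 0.4 0.9 3.1
   vertex 0.6 0.3 0.8
  endloop
 endfacet
 facet normal 0.887 0.156 0.434
  outer loop
   vertex 3.6 1.0 3.5
   vertex 4.1 4.0 1.4
   vertex 3.3 4.1 3.0
  endloop
 endfacet
 facet normal -0.127 0.984 -0.125
  outer loop
   vertex 1.0 3.5 0.6
   vertex 3.3 4.1 3.0
   vertex 4.1 4.0 1.4
  endloop
 endfacet
 facet normal -0.986 0.116 -0.116
  outer loop
   vertex 1.0 3.5 0.6
   vertex 0.6 0.3 0.8
   vertex 0.4 0.9 3.1
  endloop
 endfacet
 facet normal -0.647 0.601 0.470
  outer loop
   vertex 1.0 3.5 0.6
   vertex 0.4 0.9 3.1
   vertex 3.3 4.1 3.0
  endloop
 endfacet
 facet normal 0.927 -0.306 -0.216
  outer loop
   vertex 2.9 0.5 1.2
   vertex 4.1 4.0 1.4
   vertex 3.6 1.0 3.5
  endloop
 endfacet
 facet normal 0.051 -0.979 0.197
  outer loop
   vertex 2.9 0.5 1.2
   vertex 3.6 1.0 3.5
   vertex 0.6 0.3 0.8
  endloop
 endfacet
 facet normal 0.545 0.236 0.805
  outer loop
   vertex 2.8 1.5 4.1
   vertex 3.3 4.1 3.0
   vertex 2.4 1.4 4.4
  endloop
 endfacet
 facet normal 0.600 0.000 0.800
  outer loop
   vertex 2.8 1.5 4.1
   vertex 2.4 1.4 4.4
   vertex 3.6 1.0 3.5
  endloop
 endfacet
 facet normal 0.660 0.181 0.729
  outer loop
   vertex 2.8 1.5 4.1
   vertex 3.6 1.0 3.5
   vertex 3.3 4.1 3.0
  endloop
 endfacet
 facet normal -0.383 -0.010 -0.924
  outer loop
   vertex 2.0 2.1 0.2
   vertex 0.6 0.3 0.8
   vertex 1.0 3.5 0.6
  endloop
 endfacet
 facet normal 0.191 -0.441 -0.877
  outer loop
   vertex 2.0 2.1 0.2
   vertex 2.9 0.5 1.2
   vertex 0.6 0.3 0.8
  endloop
 endfacet
 facet normal 0.173 0.383 -0.908
  outer loop
   vertex 2.0 2.1 0.2
   vertex 1.0 3.5 0.6
   vertex 4.1 4.0 1.4
  endloop
 endfacet
 facet normal 0.594 -0.159 -0.789
  outer loop
   vertex 2.0 2.1 0.2
   vertex 4.1 4.0 1.4
   vertex 2.9 0.5 1.2
  endloop
 endfacet
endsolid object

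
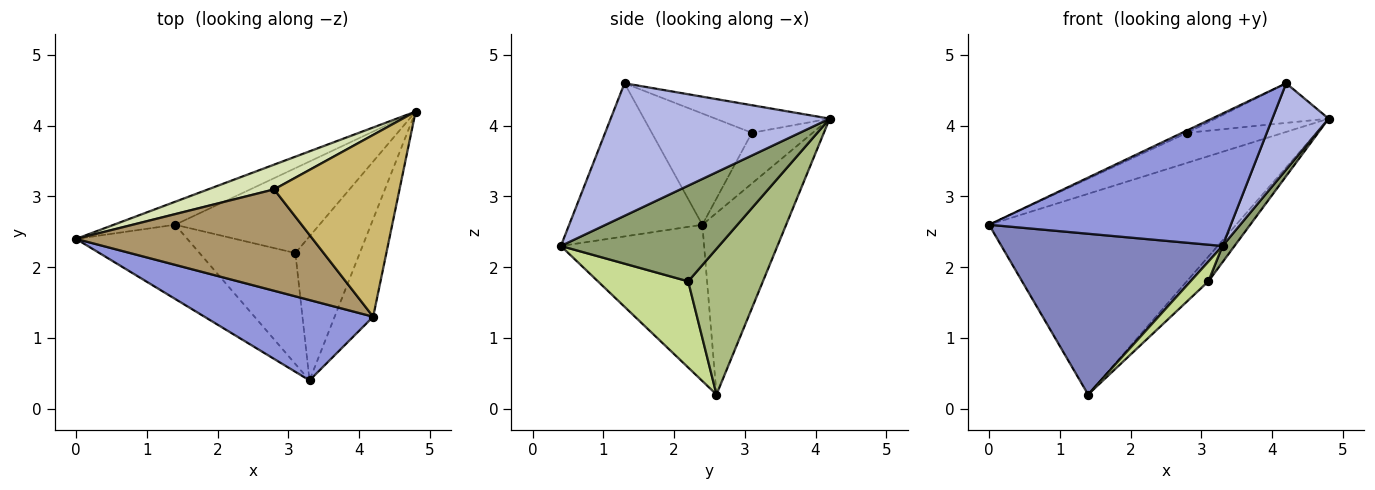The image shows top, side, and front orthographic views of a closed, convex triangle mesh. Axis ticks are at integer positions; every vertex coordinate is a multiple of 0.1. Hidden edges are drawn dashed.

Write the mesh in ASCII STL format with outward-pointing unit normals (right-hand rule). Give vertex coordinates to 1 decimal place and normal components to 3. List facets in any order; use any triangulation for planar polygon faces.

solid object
 facet normal -0.319 0.941 -0.108
  outer loop
   vertex 1.4 2.6 0.2
   vertex 0.0 2.4 2.6
   vertex 4.8 4.2 4.1
  endloop
 endfacet
 facet normal -0.507 -0.783 -0.361
  outer loop
   vertex 1.4 2.6 0.2
   vertex 3.3 0.4 2.3
   vertex 0.0 2.4 2.6
  endloop
 endfacet
 facet normal -0.426 -0.773 0.469
  outer loop
   vertex 4.2 1.3 4.6
   vertex 0.0 2.4 2.6
   vertex 3.3 0.4 2.3
  endloop
 endfacet
 facet normal 0.932 -0.240 -0.271
  outer loop
   vertex 4.2 1.3 4.6
   vertex 3.3 0.4 2.3
   vertex 4.8 4.2 4.1
  endloop
 endfacet
 facet normal 0.828 -0.063 -0.557
  outer loop
   vertex 3.1 2.2 1.8
   vertex 4.8 4.2 4.1
   vertex 3.3 0.4 2.3
  endloop
 endfacet
 facet normal 0.696 0.201 -0.689
  outer loop
   vertex 3.1 2.2 1.8
   vertex 1.4 2.6 0.2
   vertex 4.8 4.2 4.1
  endloop
 endfacet
 facet normal 0.663 -0.131 -0.737
  outer loop
   vertex 3.1 2.2 1.8
   vertex 3.3 0.4 2.3
   vertex 1.4 2.6 0.2
  endloop
 endfacet
 facet normal -0.439 0.694 0.571
  outer loop
   vertex 2.8 3.1 3.9
   vertex 4.8 4.2 4.1
   vertex 0.0 2.4 2.6
  endloop
 endfacet
 facet normal -0.425 0.021 0.905
  outer loop
   vertex 2.8 3.1 3.9
   vertex 0.0 2.4 2.6
   vertex 4.2 1.3 4.6
  endloop
 endfacet
 facet normal -0.210 0.208 0.955
  outer loop
   vertex 2.8 3.1 3.9
   vertex 4.2 1.3 4.6
   vertex 4.8 4.2 4.1
  endloop
 endfacet
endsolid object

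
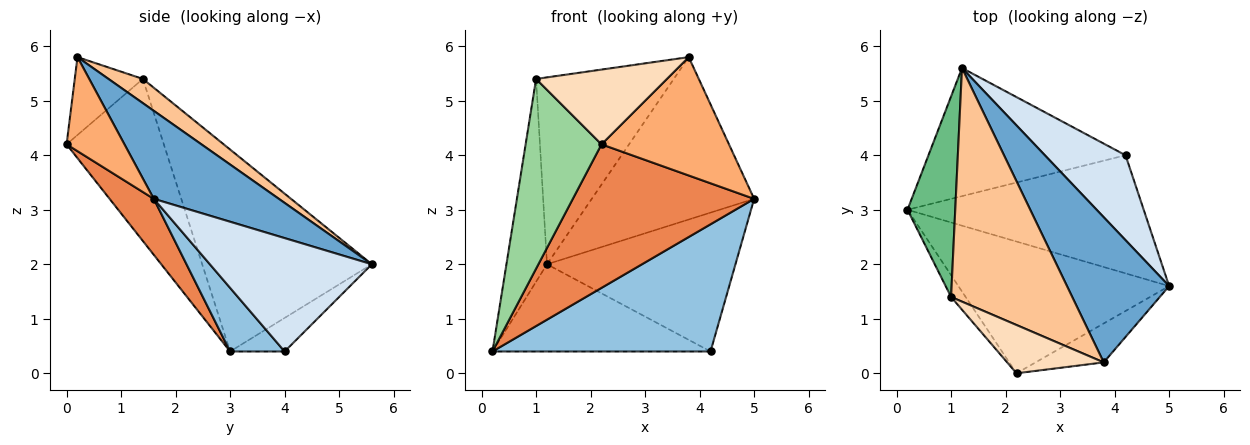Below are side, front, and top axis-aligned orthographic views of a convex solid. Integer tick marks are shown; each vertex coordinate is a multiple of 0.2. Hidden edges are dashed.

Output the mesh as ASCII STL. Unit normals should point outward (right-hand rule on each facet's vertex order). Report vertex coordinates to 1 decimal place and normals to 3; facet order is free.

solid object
 facet normal 0.498 0.646 0.578
  outer loop
   vertex 3.8 0.2 5.8
   vertex 5.0 1.6 3.2
   vertex 1.2 5.6 2.0
  endloop
 endfacet
 facet normal 0.180 -0.721 -0.669
  outer loop
   vertex 4.2 4.0 0.4
   vertex 5.0 1.6 3.2
   vertex 0.2 3.0 0.4
  endloop
 endfacet
 facet normal -0.139 0.557 -0.819
  outer loop
   vertex 4.2 4.0 0.4
   vertex 0.2 3.0 0.4
   vertex 1.2 5.6 2.0
  endloop
 endfacet
 facet normal 0.591 0.688 0.421
  outer loop
   vertex 4.2 4.0 0.4
   vertex 1.2 5.6 2.0
   vertex 5.0 1.6 3.2
  endloop
 endfacet
 facet normal 0.177 -0.725 -0.666
  outer loop
   vertex 2.2 0.0 4.2
   vertex 0.2 3.0 0.4
   vertex 5.0 1.6 3.2
  endloop
 endfacet
 facet normal 0.396 -0.872 -0.287
  outer loop
   vertex 2.2 0.0 4.2
   vertex 5.0 1.6 3.2
   vertex 3.8 0.2 5.8
  endloop
 endfacet
 facet normal 0.154 0.617 0.772
  outer loop
   vertex 1.0 1.4 5.4
   vertex 3.8 0.2 5.8
   vertex 1.2 5.6 2.0
  endloop
 endfacet
 facet normal -0.401 -0.770 0.497
  outer loop
   vertex 1.0 1.4 5.4
   vertex 2.2 0.0 4.2
   vertex 3.8 0.2 5.8
  endloop
 endfacet
 facet normal -0.948 0.227 0.224
  outer loop
   vertex 1.0 1.4 5.4
   vertex 1.2 5.6 2.0
   vertex 0.2 3.0 0.4
  endloop
 endfacet
 facet normal -0.786 -0.614 -0.071
  outer loop
   vertex 1.0 1.4 5.4
   vertex 0.2 3.0 0.4
   vertex 2.2 0.0 4.2
  endloop
 endfacet
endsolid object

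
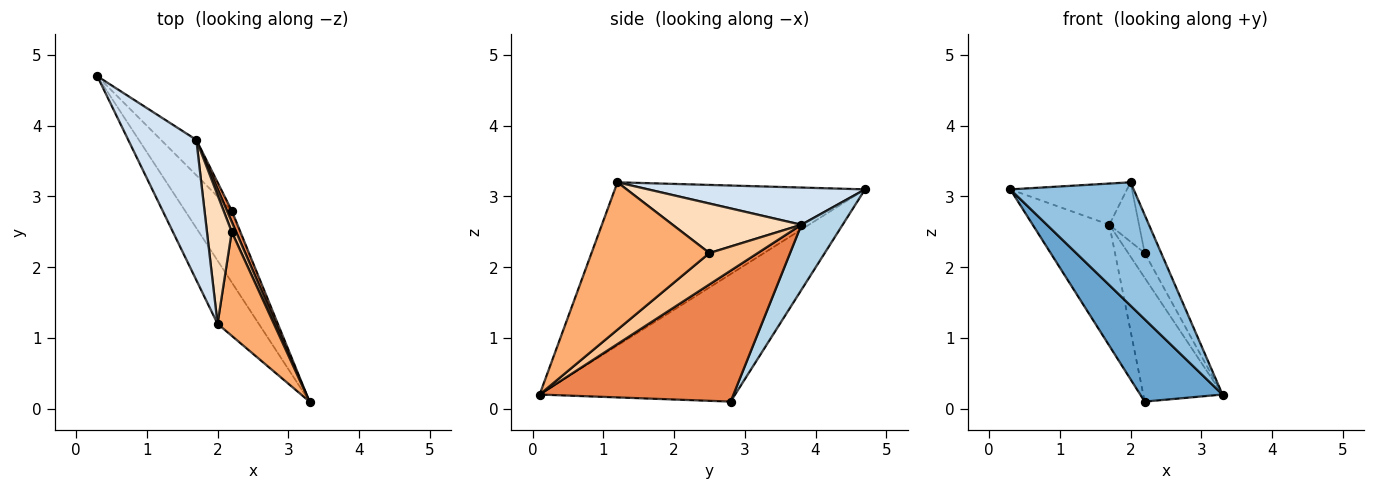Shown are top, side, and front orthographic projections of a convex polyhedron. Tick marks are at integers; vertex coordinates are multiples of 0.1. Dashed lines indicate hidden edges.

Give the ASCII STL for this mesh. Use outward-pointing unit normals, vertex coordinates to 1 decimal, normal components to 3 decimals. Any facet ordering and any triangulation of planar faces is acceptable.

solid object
 facet normal -0.873 -0.368 -0.320
  outer loop
   vertex 2.2 2.8 0.1
   vertex 3.3 0.1 0.2
   vertex 0.3 4.7 3.1
  endloop
 endfacet
 facet normal -0.875 -0.431 -0.221
  outer loop
   vertex 2.0 1.2 3.2
   vertex 0.3 4.7 3.1
   vertex 3.3 0.1 0.2
  endloop
 endfacet
 facet normal 0.459 0.853 -0.249
  outer loop
   vertex 1.7 3.8 2.6
   vertex 2.2 2.8 0.1
   vertex 0.3 4.7 3.1
  endloop
 endfacet
 facet normal 0.464 0.250 0.850
  outer loop
   vertex 1.7 3.8 2.6
   vertex 0.3 4.7 3.1
   vertex 2.0 1.2 3.2
  endloop
 endfacet
 facet normal 0.925 0.378 0.034
  outer loop
   vertex 1.7 3.8 2.6
   vertex 3.3 0.1 0.2
   vertex 2.2 2.8 0.1
  endloop
 endfacet
 facet normal 0.926 0.130 0.354
  outer loop
   vertex 2.2 2.5 2.2
   vertex 2.0 1.2 3.2
   vertex 3.3 0.1 0.2
  endloop
 endfacet
 facet normal 0.938 0.320 0.132
  outer loop
   vertex 2.2 2.5 2.2
   vertex 3.3 0.1 0.2
   vertex 1.7 3.8 2.6
  endloop
 endfacet
 facet normal 0.876 0.202 0.438
  outer loop
   vertex 2.2 2.5 2.2
   vertex 1.7 3.8 2.6
   vertex 2.0 1.2 3.2
  endloop
 endfacet
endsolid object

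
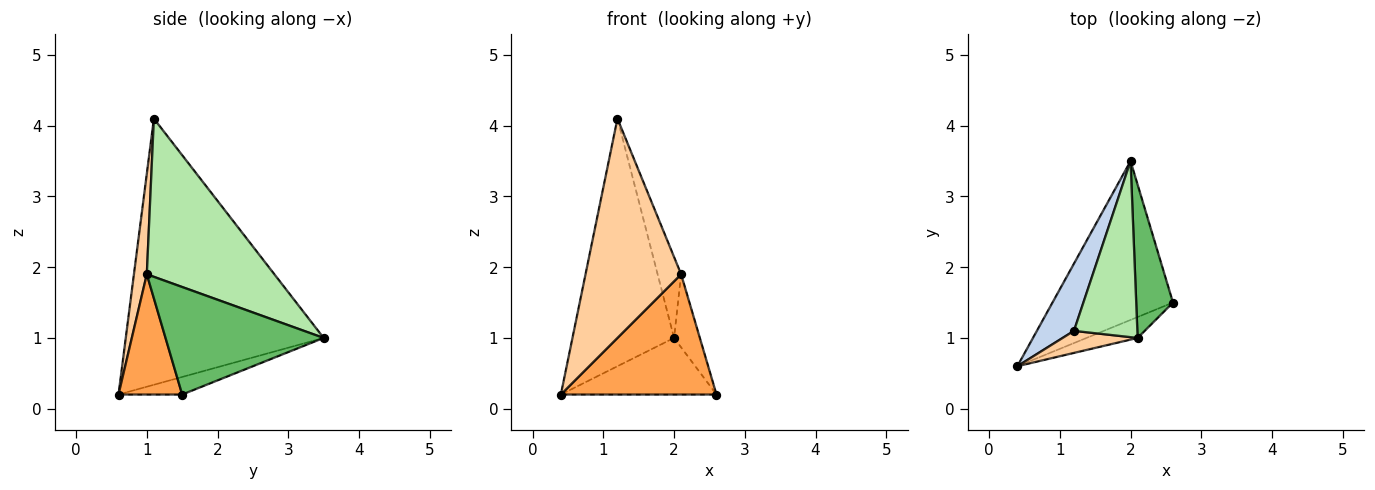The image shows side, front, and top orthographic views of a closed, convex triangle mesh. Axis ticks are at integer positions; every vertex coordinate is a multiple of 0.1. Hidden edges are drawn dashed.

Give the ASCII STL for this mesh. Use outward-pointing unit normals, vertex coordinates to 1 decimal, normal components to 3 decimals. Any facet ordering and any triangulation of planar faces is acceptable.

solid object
 facet normal -0.136 0.332 -0.933
  outer loop
   vertex 2.0 3.5 1.0
   vertex 2.6 1.5 0.2
   vertex 0.4 0.6 0.2
  endloop
 endfacet
 facet normal -0.883 0.453 0.123
  outer loop
   vertex 1.2 1.1 4.1
   vertex 2.0 3.5 1.0
   vertex 0.4 0.6 0.2
  endloop
 endfacet
 facet normal 0.374 -0.914 -0.159
  outer loop
   vertex 2.1 1.0 1.9
   vertex 0.4 0.6 0.2
   vertex 2.6 1.5 0.2
  endloop
 endfacet
 facet normal 0.133 -0.986 0.099
  outer loop
   vertex 2.1 1.0 1.9
   vertex 1.2 1.1 4.1
   vertex 0.4 0.6 0.2
  endloop
 endfacet
 facet normal 0.935 0.153 0.320
  outer loop
   vertex 2.1 1.0 1.9
   vertex 2.6 1.5 0.2
   vertex 2.0 3.5 1.0
  endloop
 endfacet
 facet normal 0.915 0.169 0.367
  outer loop
   vertex 2.1 1.0 1.9
   vertex 2.0 3.5 1.0
   vertex 1.2 1.1 4.1
  endloop
 endfacet
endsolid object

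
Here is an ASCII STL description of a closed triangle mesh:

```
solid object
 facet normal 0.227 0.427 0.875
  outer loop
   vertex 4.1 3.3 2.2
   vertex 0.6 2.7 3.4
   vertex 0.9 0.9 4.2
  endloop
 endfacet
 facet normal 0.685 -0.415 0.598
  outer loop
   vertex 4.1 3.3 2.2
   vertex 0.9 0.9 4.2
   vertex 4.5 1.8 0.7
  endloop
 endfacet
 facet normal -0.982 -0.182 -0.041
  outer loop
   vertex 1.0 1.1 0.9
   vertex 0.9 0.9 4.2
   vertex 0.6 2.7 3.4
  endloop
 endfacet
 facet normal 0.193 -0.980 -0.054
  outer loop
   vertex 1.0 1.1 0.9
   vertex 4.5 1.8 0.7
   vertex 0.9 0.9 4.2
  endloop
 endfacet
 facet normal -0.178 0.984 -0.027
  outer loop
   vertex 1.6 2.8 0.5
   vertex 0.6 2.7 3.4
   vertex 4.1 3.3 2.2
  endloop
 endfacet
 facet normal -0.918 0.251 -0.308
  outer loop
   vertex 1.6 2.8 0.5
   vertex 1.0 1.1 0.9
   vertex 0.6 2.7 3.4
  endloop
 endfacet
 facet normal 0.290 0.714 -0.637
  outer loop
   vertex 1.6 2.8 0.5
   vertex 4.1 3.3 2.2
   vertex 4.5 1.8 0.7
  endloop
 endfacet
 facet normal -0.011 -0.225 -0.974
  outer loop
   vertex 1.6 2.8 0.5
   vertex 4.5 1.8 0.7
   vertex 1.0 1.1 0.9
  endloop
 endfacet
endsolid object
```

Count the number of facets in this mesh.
8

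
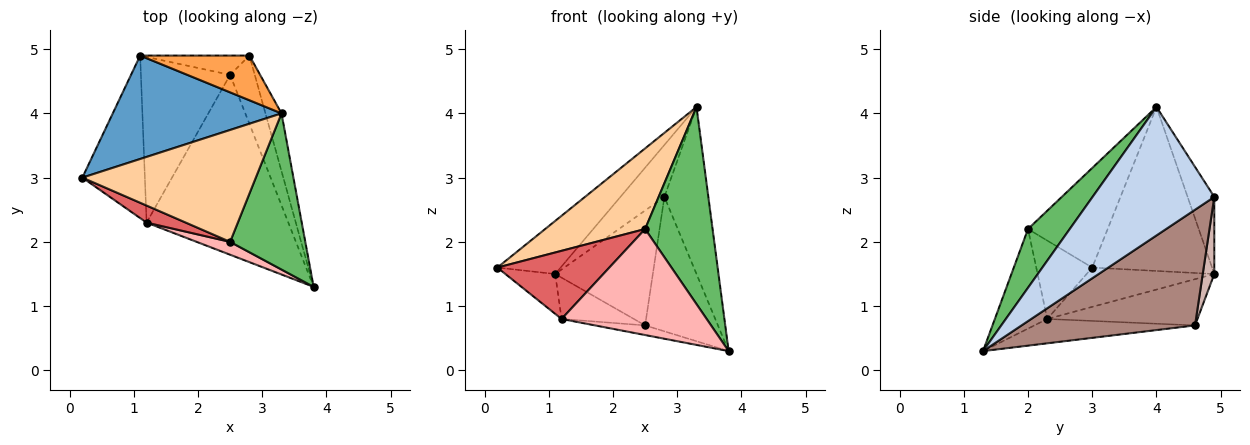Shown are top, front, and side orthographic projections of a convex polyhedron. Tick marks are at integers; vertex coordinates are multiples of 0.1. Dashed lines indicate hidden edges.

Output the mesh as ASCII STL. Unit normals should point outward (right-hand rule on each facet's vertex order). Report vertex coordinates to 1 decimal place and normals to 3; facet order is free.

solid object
 facet normal -0.654 0.345 0.673
  outer loop
   vertex 1.1 4.9 1.5
   vertex 0.2 3.0 1.6
   vertex 3.3 4.0 4.1
  endloop
 endfacet
 facet normal 0.934 0.337 -0.117
  outer loop
   vertex 2.8 4.9 2.7
   vertex 3.3 4.0 4.1
   vertex 3.8 1.3 0.3
  endloop
 endfacet
 facet normal -0.418 0.689 0.592
  outer loop
   vertex 2.8 4.9 2.7
   vertex 1.1 4.9 1.5
   vertex 3.3 4.0 4.1
  endloop
 endfacet
 facet normal -0.422 -0.530 0.736
  outer loop
   vertex 2.5 2.0 2.2
   vertex 3.3 4.0 4.1
   vertex 0.2 3.0 1.6
  endloop
 endfacet
 facet normal 0.437 -0.705 0.559
  outer loop
   vertex 2.5 2.0 2.2
   vertex 3.8 1.3 0.3
   vertex 3.3 4.0 4.1
  endloop
 endfacet
 facet normal -0.521 0.203 -0.829
  outer loop
   vertex 1.2 2.3 0.8
   vertex 0.2 3.0 1.6
   vertex 1.1 4.9 1.5
  endloop
 endfacet
 facet normal -0.436 -0.873 0.218
  outer loop
   vertex 1.2 2.3 0.8
   vertex 2.5 2.0 2.2
   vertex 0.2 3.0 1.6
  endloop
 endfacet
 facet normal -0.338 -0.934 0.113
  outer loop
   vertex 1.2 2.3 0.8
   vertex 3.8 1.3 0.3
   vertex 2.5 2.0 2.2
  endloop
 endfacet
 facet normal -0.169 0.053 -0.984
  outer loop
   vertex 2.5 4.6 0.7
   vertex 3.8 1.3 0.3
   vertex 1.2 2.3 0.8
  endloop
 endfacet
 facet normal -0.449 0.216 -0.867
  outer loop
   vertex 2.5 4.6 0.7
   vertex 1.2 2.3 0.8
   vertex 1.1 4.9 1.5
  endloop
 endfacet
 facet normal 0.905 0.380 -0.193
  outer loop
   vertex 2.5 4.6 0.7
   vertex 2.8 4.9 2.7
   vertex 3.8 1.3 0.3
  endloop
 endfacet
 facet normal 0.116 0.980 -0.164
  outer loop
   vertex 2.5 4.6 0.7
   vertex 1.1 4.9 1.5
   vertex 2.8 4.9 2.7
  endloop
 endfacet
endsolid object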